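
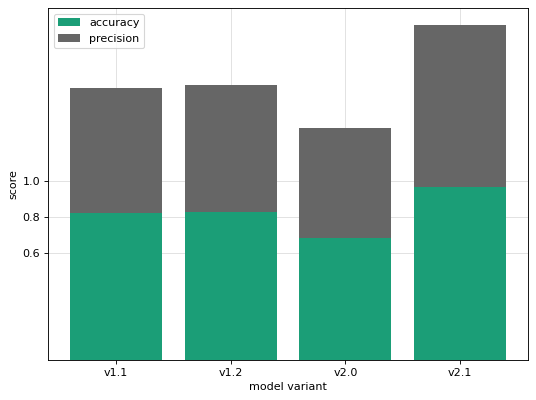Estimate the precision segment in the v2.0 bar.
≈ 0.6

precision top ≈ 1.2, bottom ≈ 0.6; segment ≈ 0.6.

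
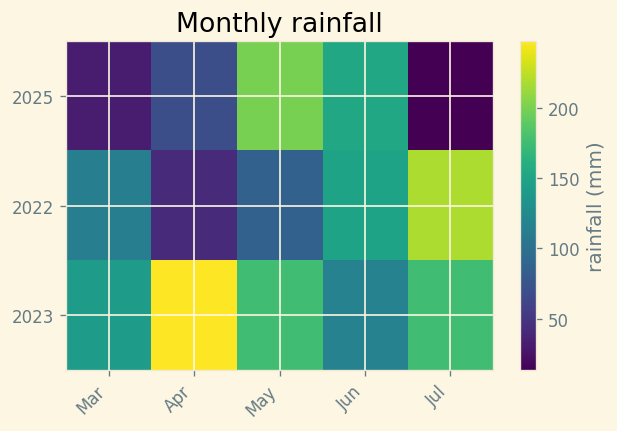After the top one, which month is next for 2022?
Jun

Top 3 for 2022: Jul ≈ 220, Jun ≈ 140, Mar ≈ 120.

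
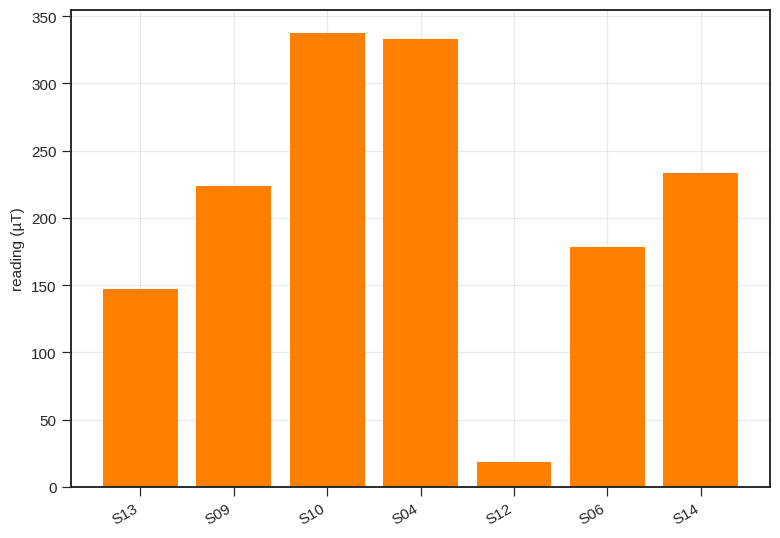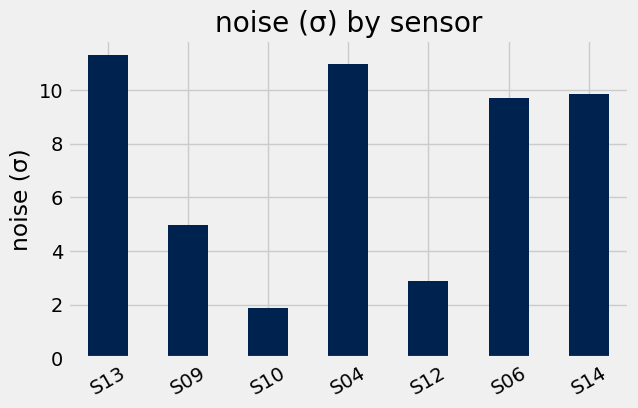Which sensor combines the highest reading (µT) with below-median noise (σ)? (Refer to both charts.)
Chart 2 median noise (σ) ≈ 10; below-median sensors: S09, S10, S12. Among those, S10 has the highest reading (µT) (≈ 350).

S10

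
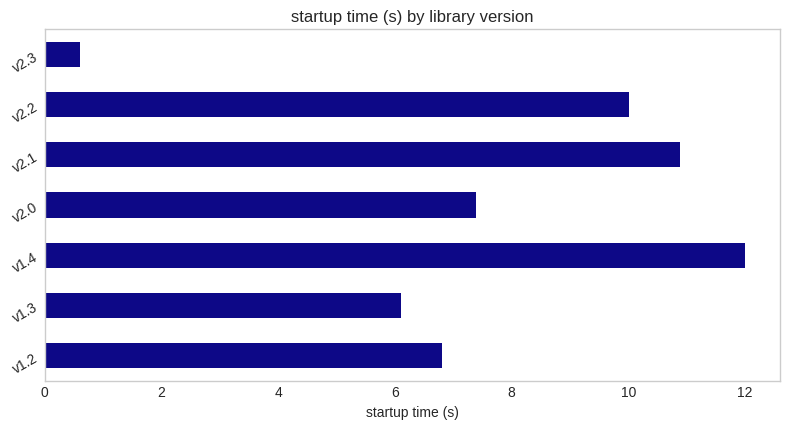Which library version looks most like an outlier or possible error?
v2.3

v2.3 ≈ 1; the rest sit between ≈ 6 and ≈ 12.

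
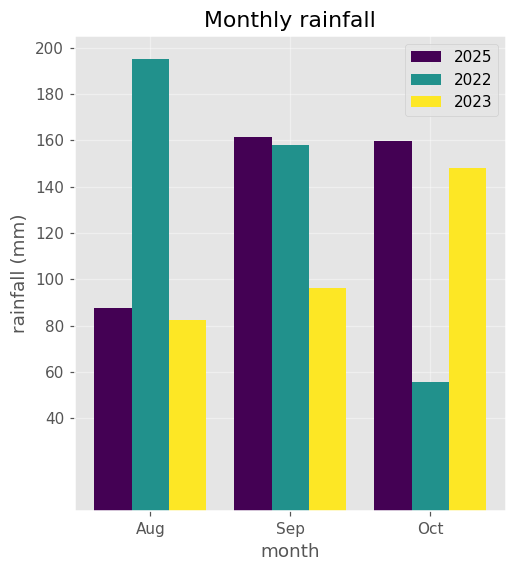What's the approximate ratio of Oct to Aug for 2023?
Oct ≈ 140, Aug ≈ 80; 140/80 ≈ 1.75.

≈ 1.75×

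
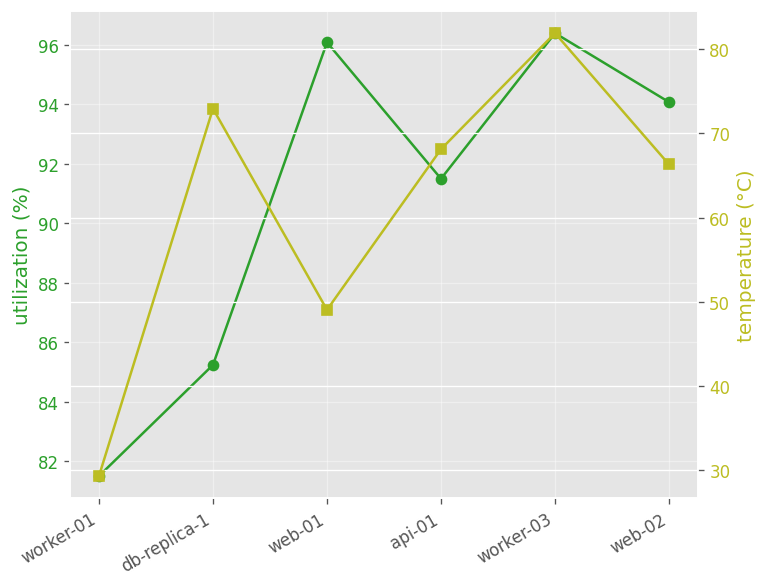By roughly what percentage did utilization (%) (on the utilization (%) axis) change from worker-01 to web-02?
worker-01 ≈ 82, web-02 ≈ 94; (94 − 82) / 82 ≈ +14.6%.

≈ +14.6%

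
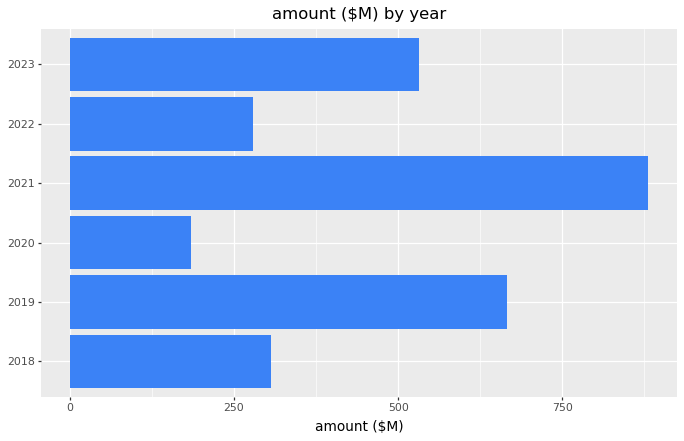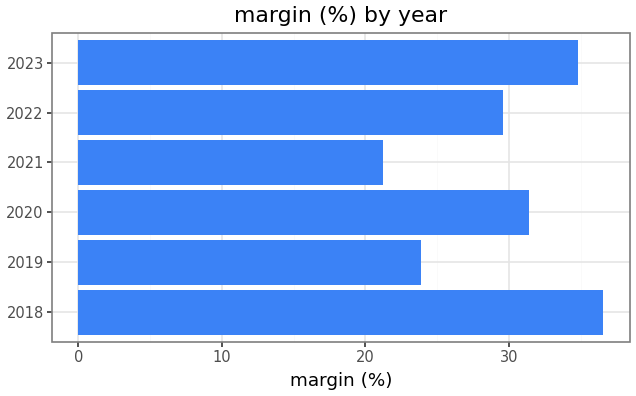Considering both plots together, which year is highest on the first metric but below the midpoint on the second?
2021

Chart 2 median margin (%) ≈ 30; below-median years: 2019, 2021, 2022. Among those, 2021 has the highest amount ($M) (≈ 900).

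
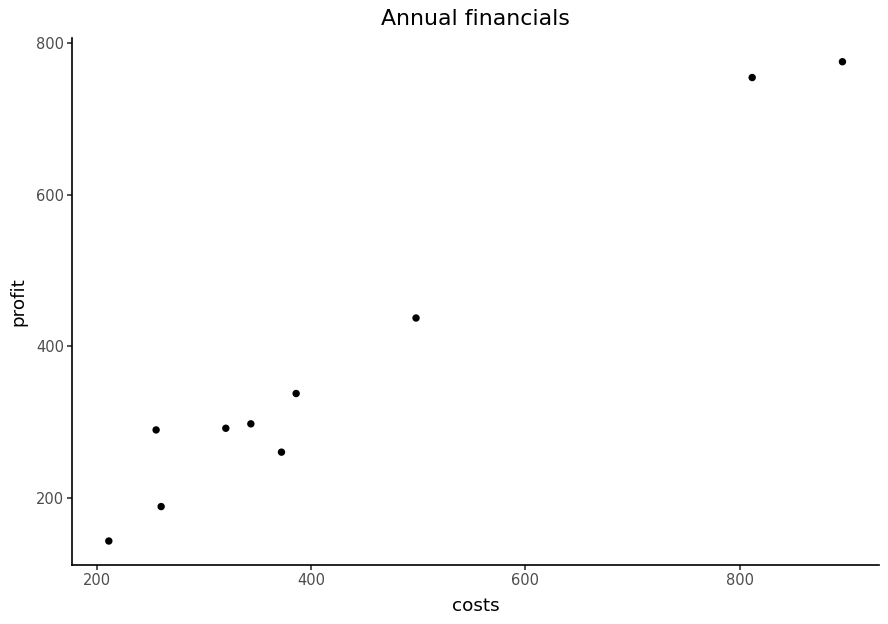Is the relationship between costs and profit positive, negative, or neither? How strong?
Points are positively correlated; strong (|r| ≈ 1.0).

positive, strong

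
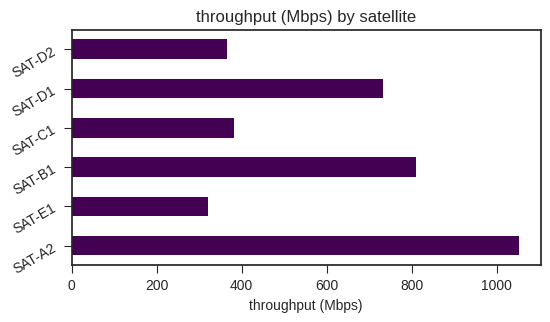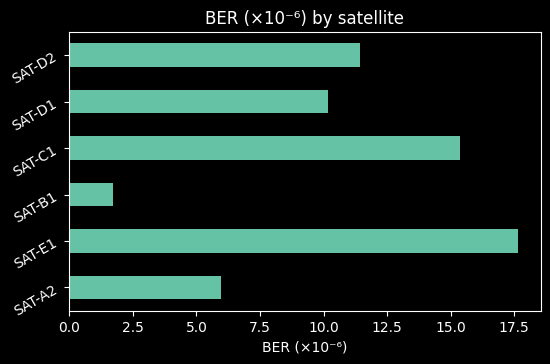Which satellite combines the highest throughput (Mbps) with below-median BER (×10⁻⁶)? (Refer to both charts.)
Chart 2 median BER (×10⁻⁶) ≈ 10; below-median satellites: SAT-A2, SAT-B1, SAT-D1. Among those, SAT-A2 has the highest throughput (Mbps) (≈ 1100).

SAT-A2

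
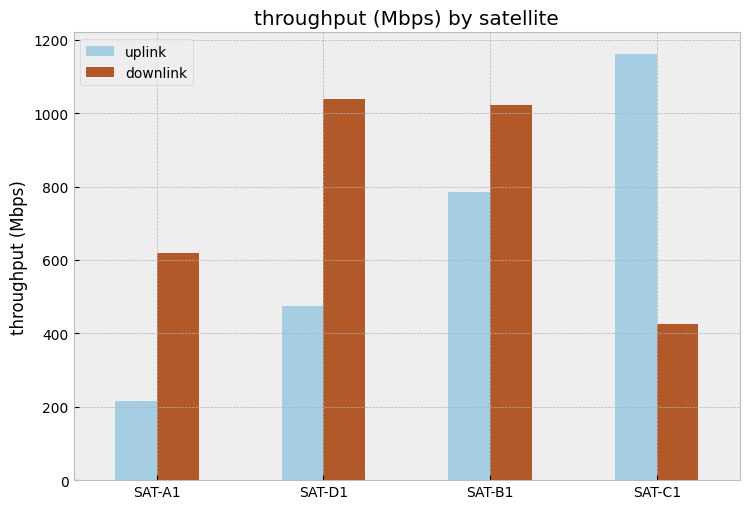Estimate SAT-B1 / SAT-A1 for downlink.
≈ 1.67×

SAT-B1 ≈ 1000, SAT-A1 ≈ 600; 1000/600 ≈ 1.67.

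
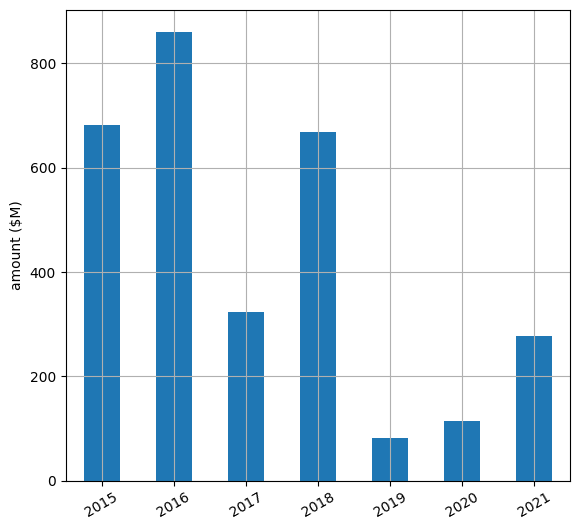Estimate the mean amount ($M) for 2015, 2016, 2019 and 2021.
≈ 500

(700 + 900 + 100 + 300) / 4 ≈ 500.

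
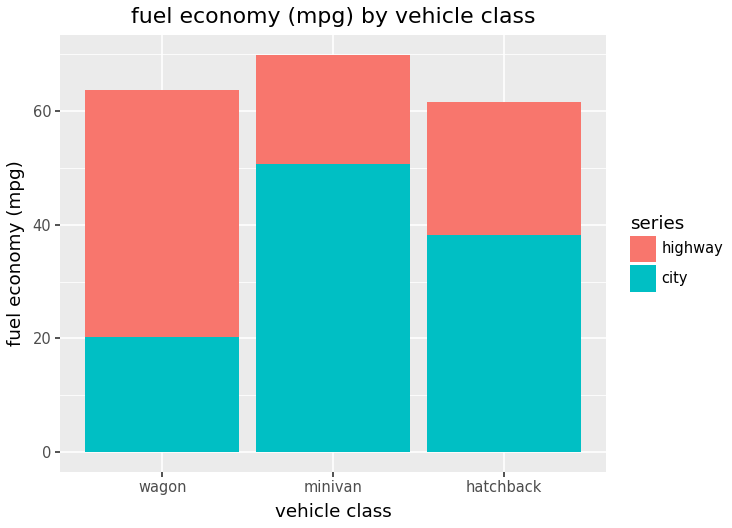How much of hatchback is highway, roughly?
highway top ≈ 60, bottom ≈ 40; segment ≈ 20.

≈ 20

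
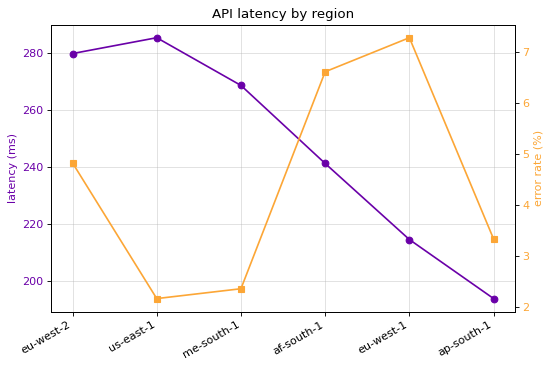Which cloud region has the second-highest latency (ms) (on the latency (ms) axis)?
Top 3 (on the latency (ms) axis): us-east-1 ≈ 290, eu-west-2 ≈ 280, me-south-1 ≈ 270.

eu-west-2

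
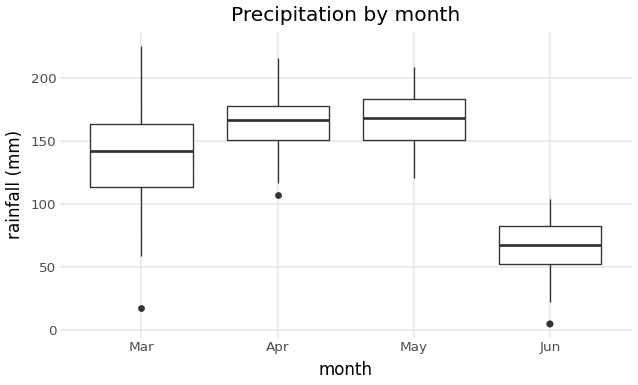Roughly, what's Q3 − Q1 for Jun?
≈ 30

Q3 ≈ 80, Q1 ≈ 50; IQR ≈ 30.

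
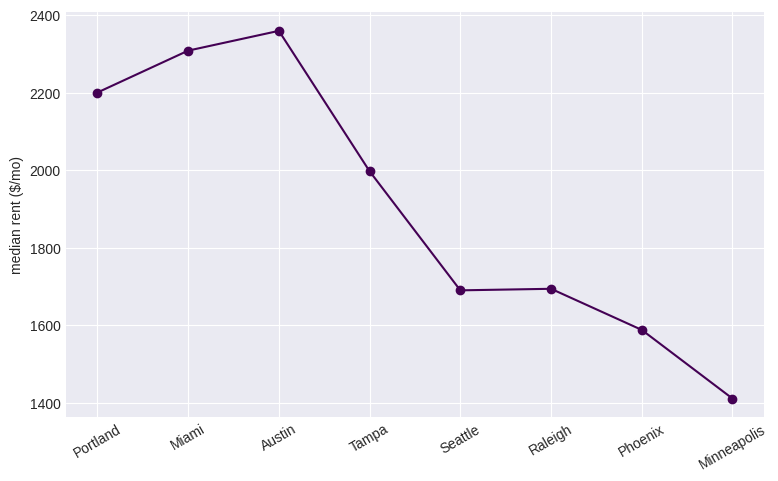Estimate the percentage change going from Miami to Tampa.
Miami ≈ 2300, Tampa ≈ 2000; (2000 − 2300) / 2300 ≈ -13%.

≈ -13%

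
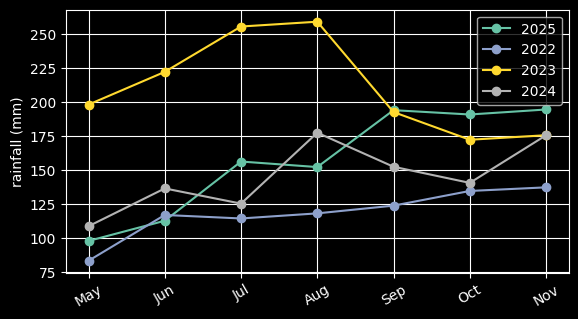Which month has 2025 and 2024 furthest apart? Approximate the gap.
Oct: 2025 ≈ 200, 2024 ≈ 140 → gap ≈ 60. Next-largest (Sep) is only ≈ 40.

Oct, ≈ 60 mm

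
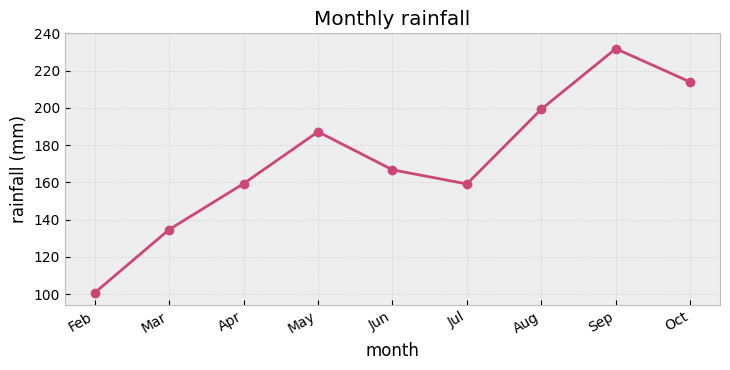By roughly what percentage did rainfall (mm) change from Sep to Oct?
≈ -8.3%

Sep ≈ 240, Oct ≈ 220; (220 − 240) / 240 ≈ -8.3%.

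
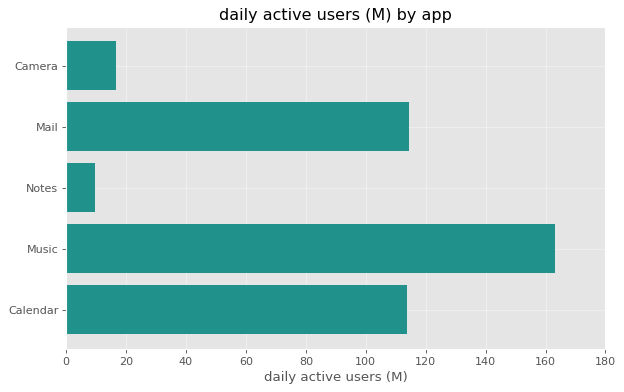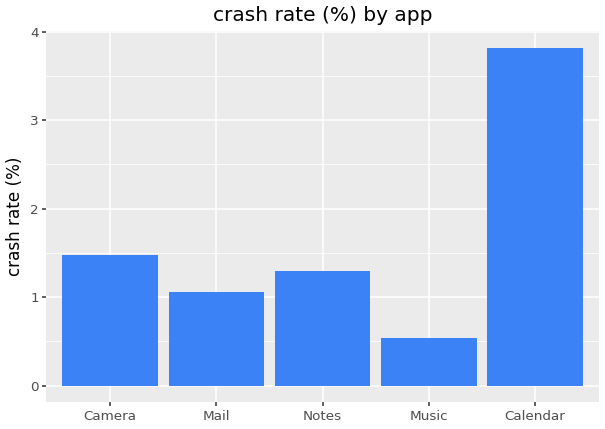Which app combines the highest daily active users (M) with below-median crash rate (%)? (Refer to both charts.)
Music

Chart 2 median crash rate (%) ≈ 1.5; below-median apps: Mail, Music. Among those, Music has the highest daily active users (M) (≈ 160).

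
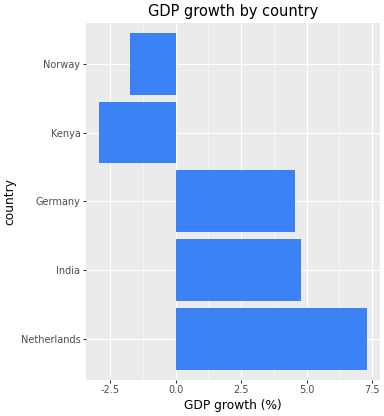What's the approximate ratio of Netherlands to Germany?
Netherlands ≈ 7, Germany ≈ 5; 7/5 ≈ 1.4.

≈ 1.4×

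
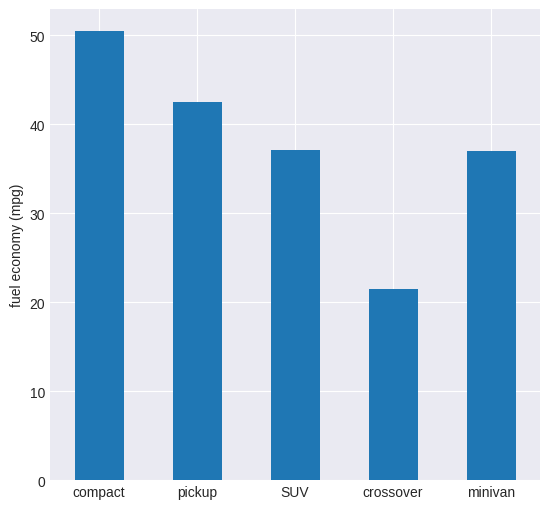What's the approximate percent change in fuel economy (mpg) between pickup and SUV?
≈ -12.5%

pickup ≈ 40, SUV ≈ 35; (35 − 40) / 40 ≈ -12.5%.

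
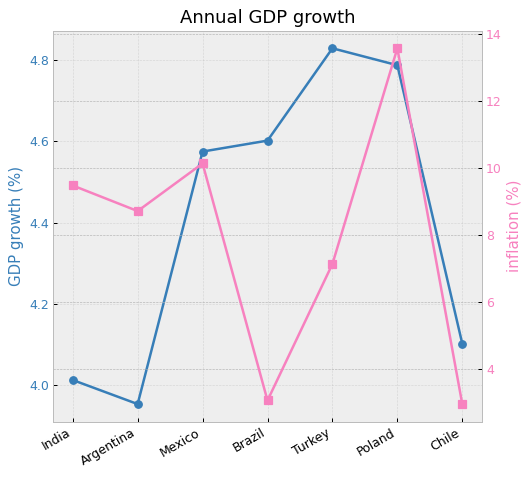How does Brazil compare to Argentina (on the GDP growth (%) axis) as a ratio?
≈ 1.15×

Brazil ≈ 4.6, Argentina ≈ 4.0; 4.6/4.0 ≈ 1.15.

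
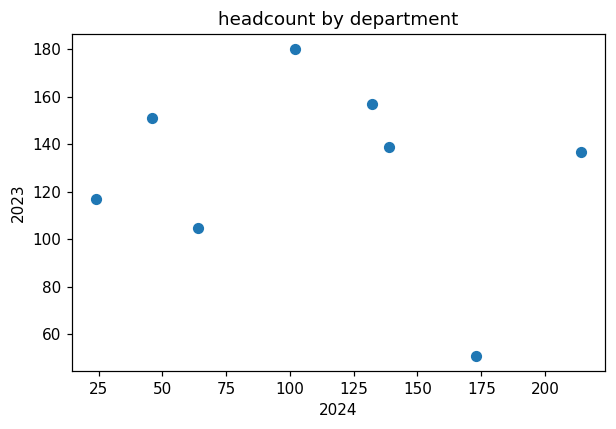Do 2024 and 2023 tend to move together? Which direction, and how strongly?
Points are roughly uncorrelated; weak (|r| ≈ 0.2).

no clear correlation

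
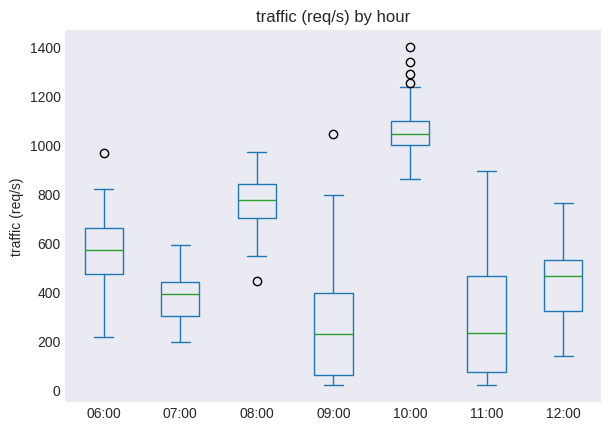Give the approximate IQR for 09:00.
Q3 ≈ 400, Q1 ≈ 100; IQR ≈ 300.

≈ 300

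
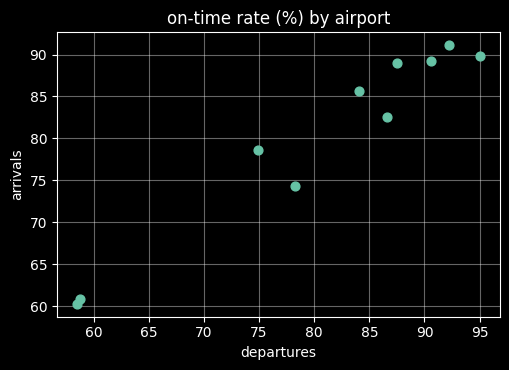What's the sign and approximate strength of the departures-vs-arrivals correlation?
positive, strong

Points are positively correlated; strong (|r| ≈ 1.0).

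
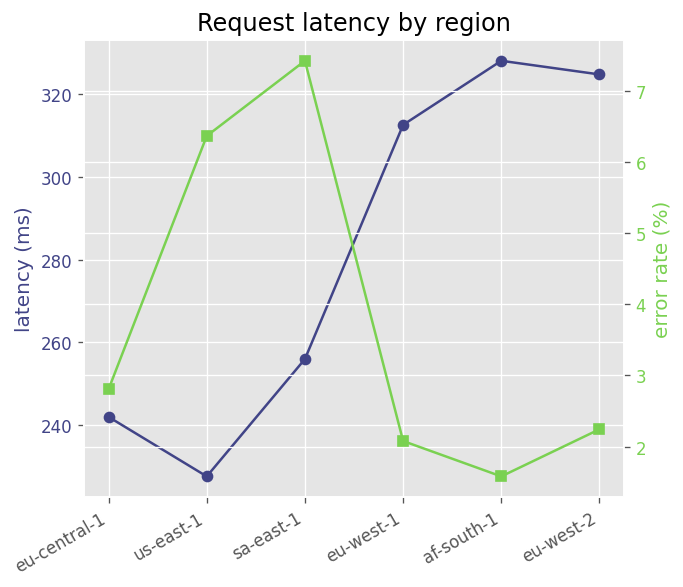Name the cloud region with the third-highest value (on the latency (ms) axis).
Top 4 (on the latency (ms) axis): af-south-1 ≈ 330, eu-west-2 ≈ 320, eu-west-1 ≈ 310, sa-east-1 ≈ 260.

eu-west-1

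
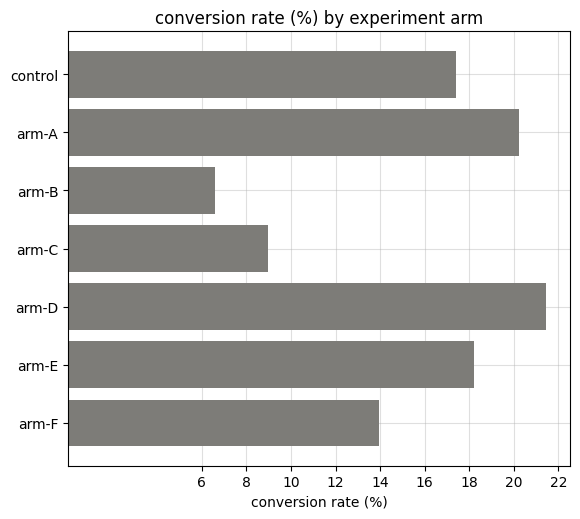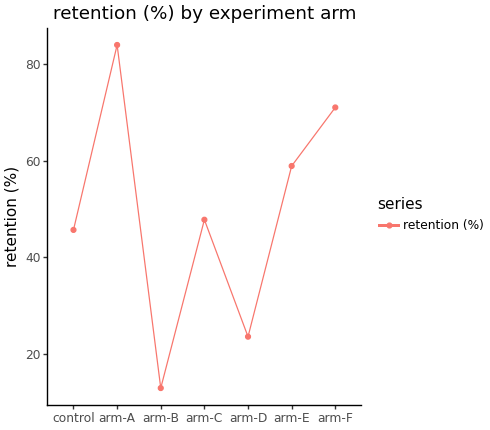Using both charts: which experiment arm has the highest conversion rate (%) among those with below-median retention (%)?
Chart 2 median retention (%) ≈ 50; below-median experiment arms: control, arm-B, arm-D. Among those, arm-D has the highest conversion rate (%) (≈ 22).

arm-D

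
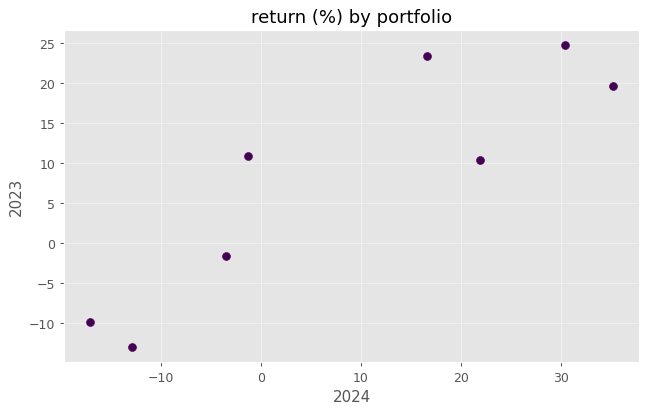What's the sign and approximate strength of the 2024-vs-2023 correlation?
positive, strong

Points are positively correlated; strong (|r| ≈ 0.9).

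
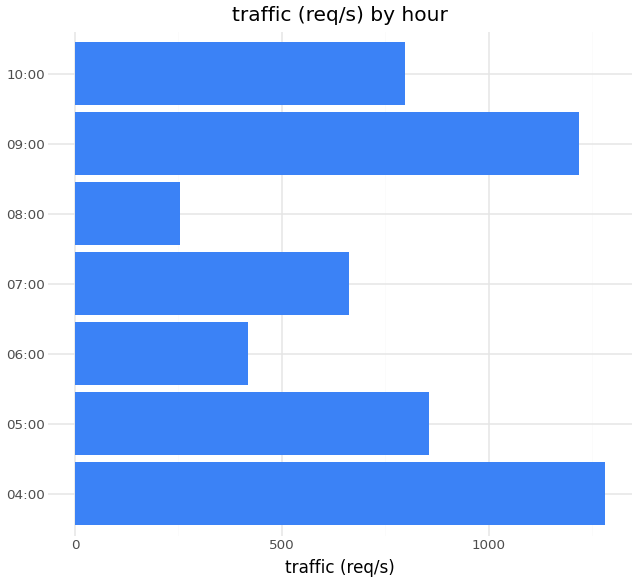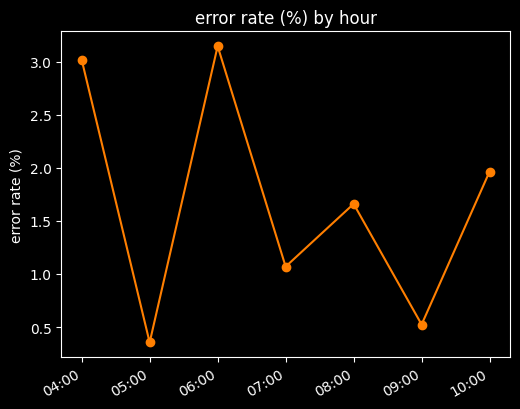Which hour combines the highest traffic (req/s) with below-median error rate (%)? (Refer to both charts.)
Chart 2 median error rate (%) ≈ 1.5; below-median hours: 05:00, 07:00, 09:00. Among those, 09:00 has the highest traffic (req/s) (≈ 1200).

09:00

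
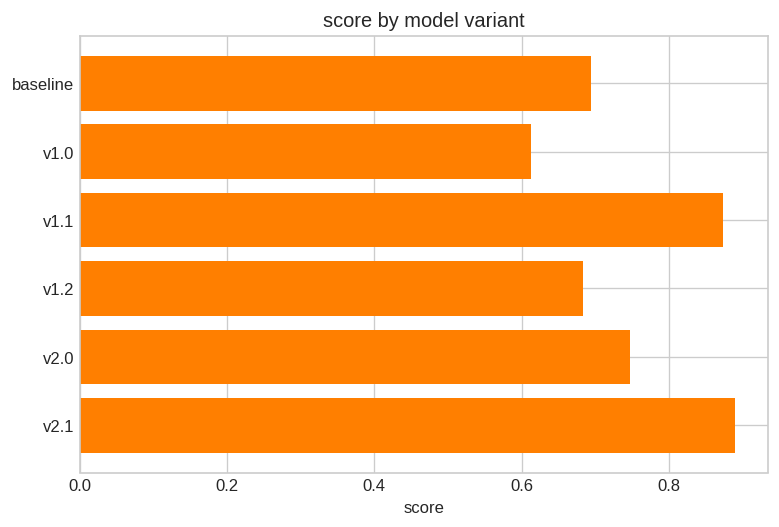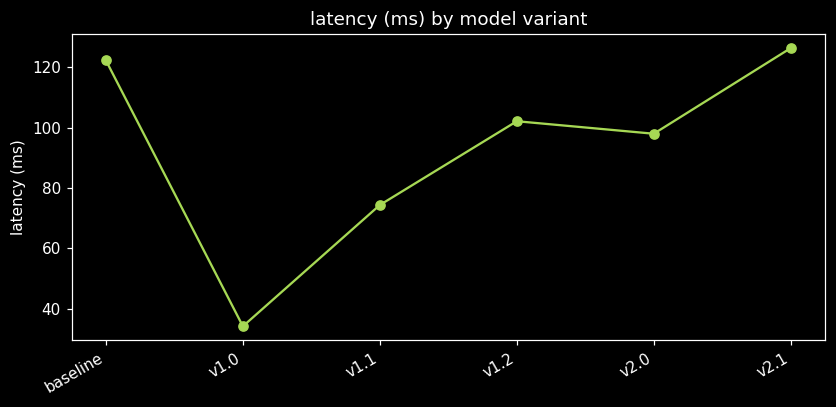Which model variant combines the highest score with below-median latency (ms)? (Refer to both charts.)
v1.1

Chart 2 median latency (ms) ≈ 100; below-median model variants: v1.0, v1.1, v2.0. Among those, v1.1 has the highest score (≈ 0.9).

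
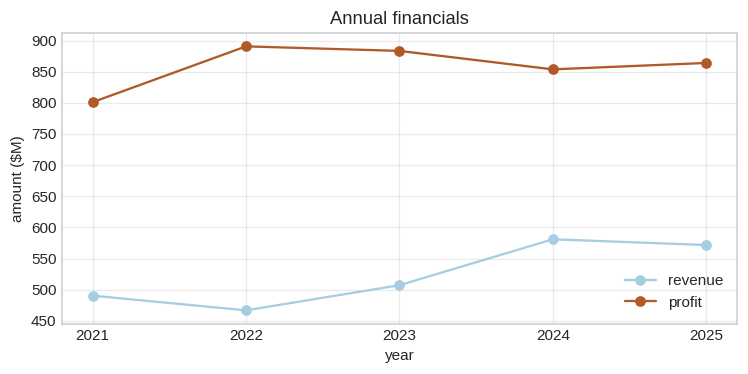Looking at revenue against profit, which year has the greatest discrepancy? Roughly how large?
2022, ≈ 450 $M

2022: revenue ≈ 450, profit ≈ 900 → gap ≈ 450. Next-largest (2023) is only ≈ 400.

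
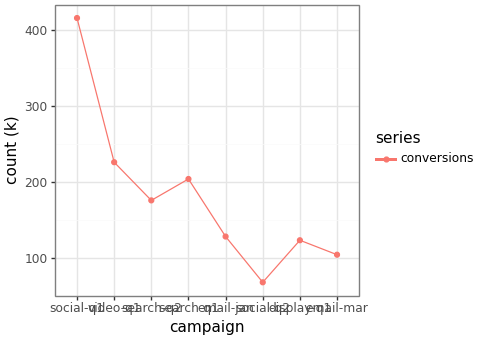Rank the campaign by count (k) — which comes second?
Top 3: social-q1 ≈ 400, video-q1 ≈ 250, search-q1 ≈ 200.

video-q1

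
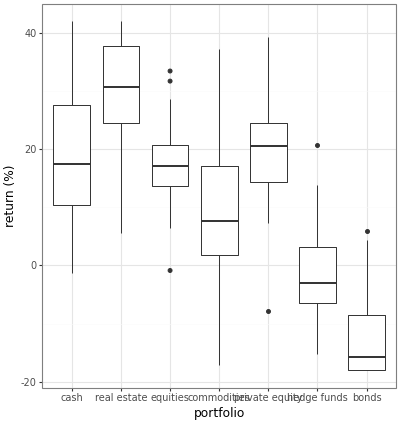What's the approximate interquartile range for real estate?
≈ 15

Q3 ≈ 40, Q1 ≈ 25; IQR ≈ 15.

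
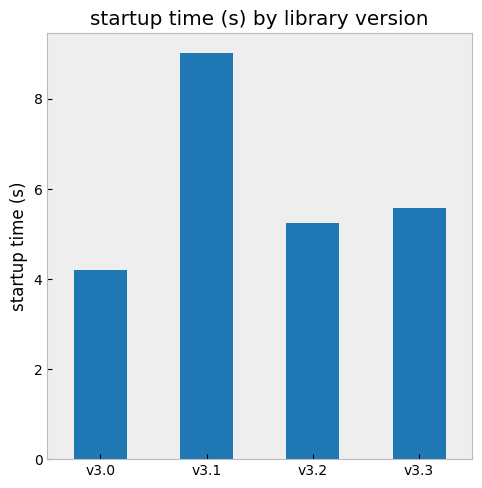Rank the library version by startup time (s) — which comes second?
v3.3

Top 3: v3.1 ≈ 9, v3.3 ≈ 6, v3.2 ≈ 5.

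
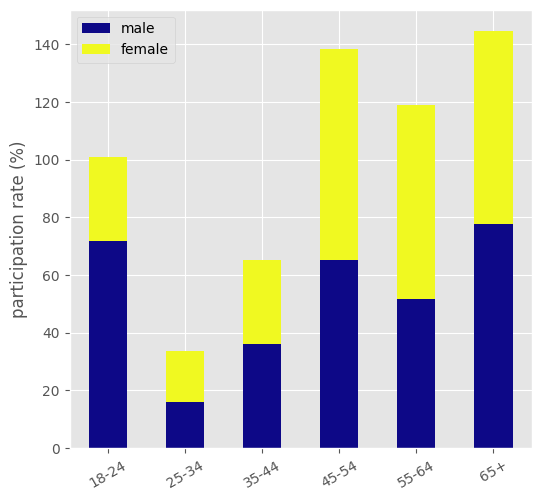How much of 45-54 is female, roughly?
≈ 80

female top ≈ 140, bottom ≈ 60; segment ≈ 80.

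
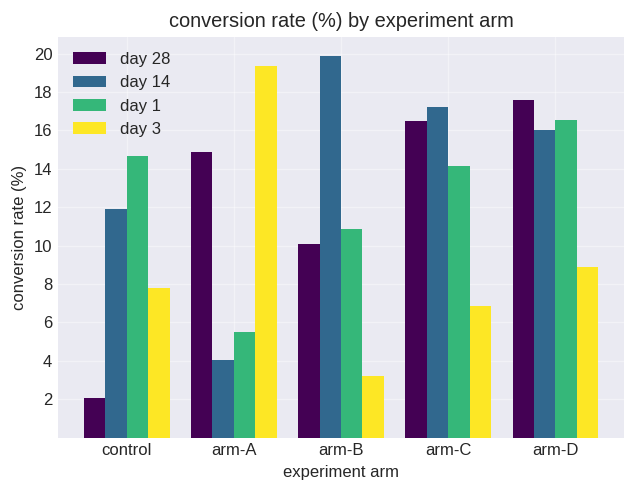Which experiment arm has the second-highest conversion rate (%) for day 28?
Top 3 for day 28: arm-D ≈ 18, arm-C ≈ 16, arm-A ≈ 14.

arm-C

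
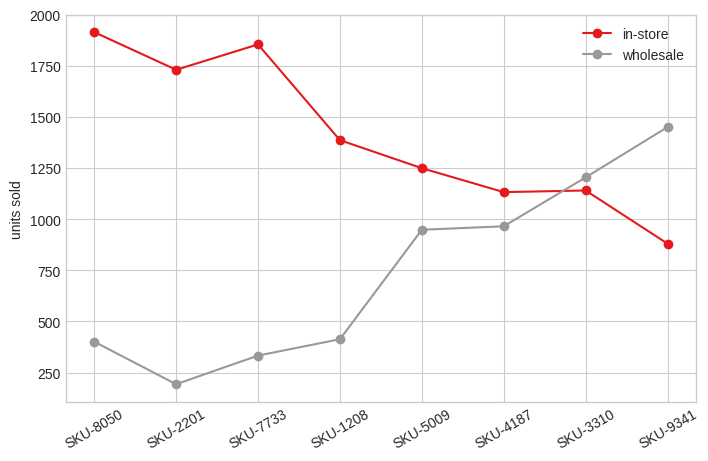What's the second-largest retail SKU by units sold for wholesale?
SKU-3310

Top 3 for wholesale: SKU-9341 ≈ 1400, SKU-3310 ≈ 1200, SKU-4187 ≈ 1000.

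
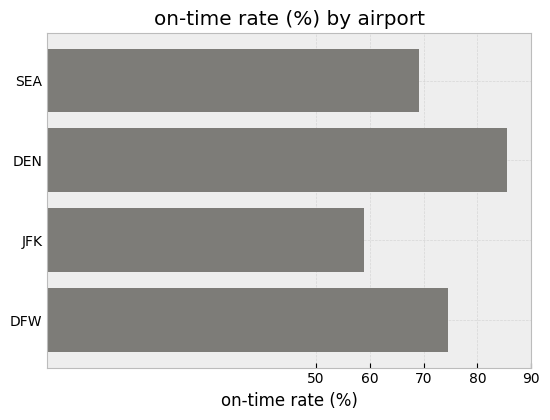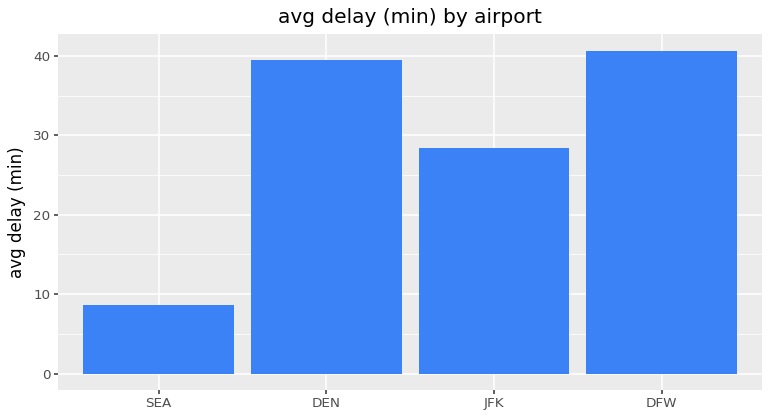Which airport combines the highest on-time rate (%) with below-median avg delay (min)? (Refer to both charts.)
SEA

Chart 2 median avg delay (min) ≈ 35; below-median airports: SEA, JFK. Among those, SEA has the highest on-time rate (%) (≈ 70).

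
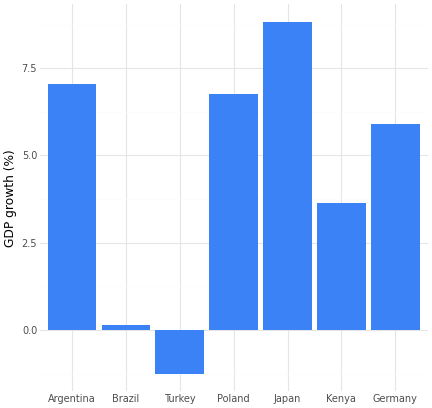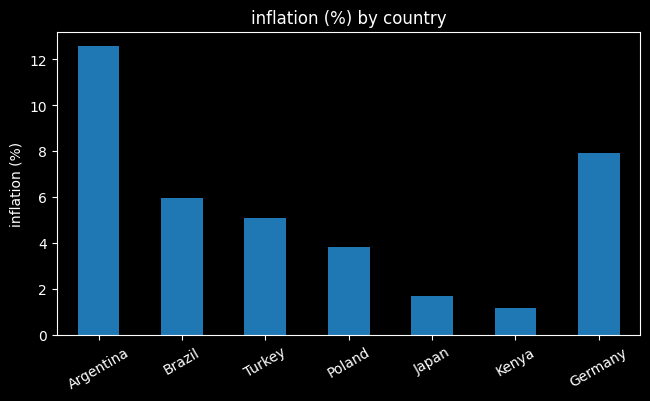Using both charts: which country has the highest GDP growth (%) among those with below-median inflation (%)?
Chart 2 median inflation (%) ≈ 6; below-median countries: Poland, Japan, Kenya. Among those, Japan has the highest GDP growth (%) (≈ 9).

Japan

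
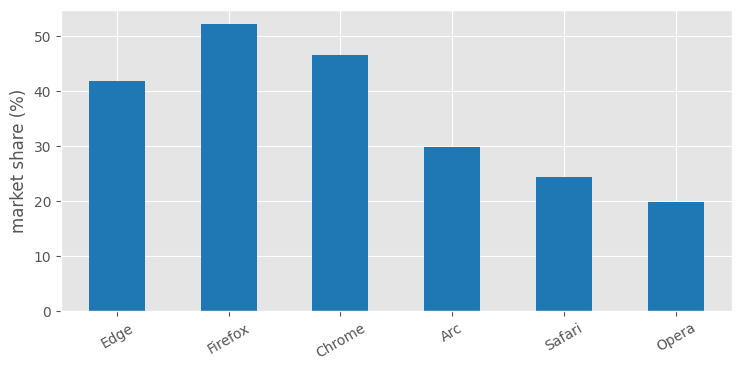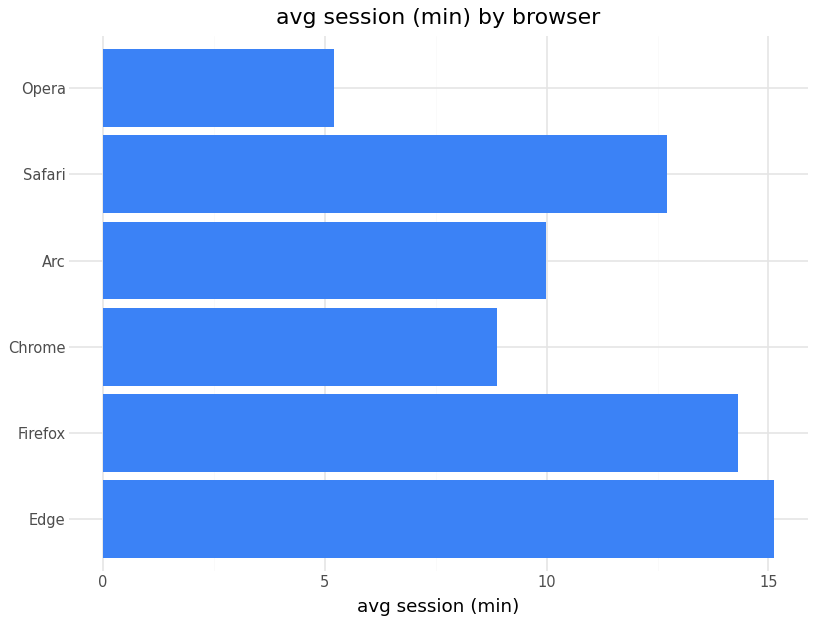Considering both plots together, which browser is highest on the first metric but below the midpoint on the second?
Chart 2 median avg session (min) ≈ 12; below-median browsers: Chrome, Arc, Opera. Among those, Chrome has the highest market share (%) (≈ 45).

Chrome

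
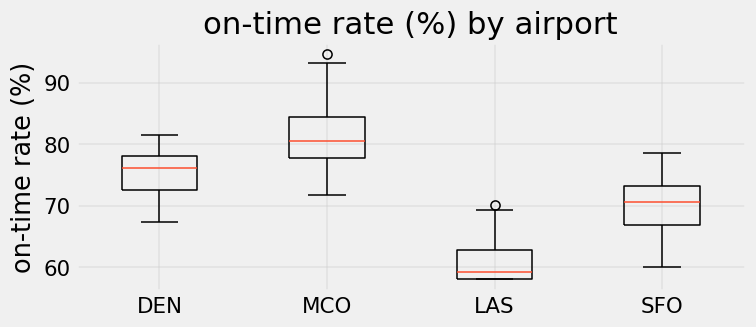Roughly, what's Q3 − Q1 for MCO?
Q3 ≈ 84, Q1 ≈ 78; IQR ≈ 6.

≈ 6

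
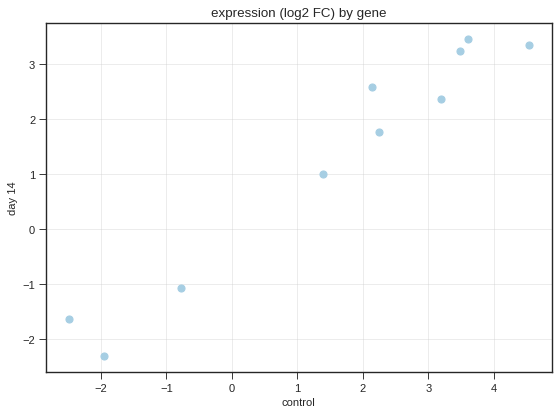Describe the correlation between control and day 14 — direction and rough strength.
positive, strong

Points are positively correlated; strong (|r| ≈ 1.0).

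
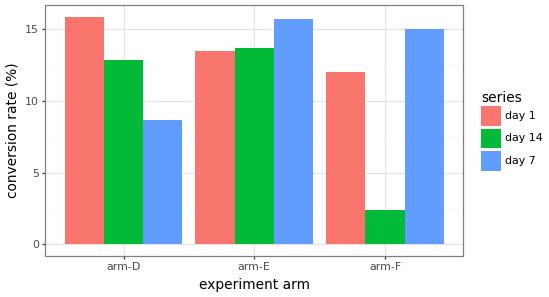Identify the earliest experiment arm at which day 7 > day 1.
arm-D: day 7 ≈ 8 vs day 1 ≈ 16 (not yet); arm-E: day 7 ≈ 16 vs day 1 ≈ 14 (first crossover).

arm-E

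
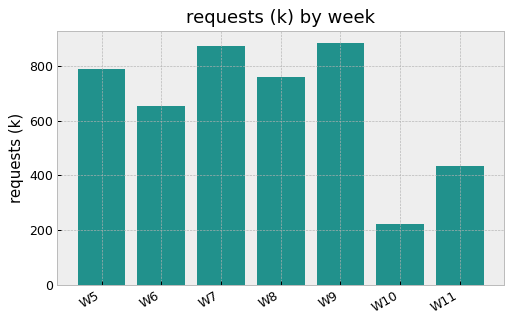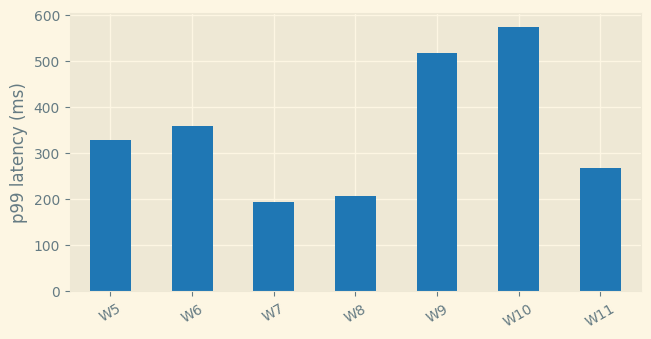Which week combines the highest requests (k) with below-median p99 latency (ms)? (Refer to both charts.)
Chart 2 median p99 latency (ms) ≈ 300; below-median weeks: W7, W8, W11. Among those, W7 has the highest requests (k) (≈ 900).

W7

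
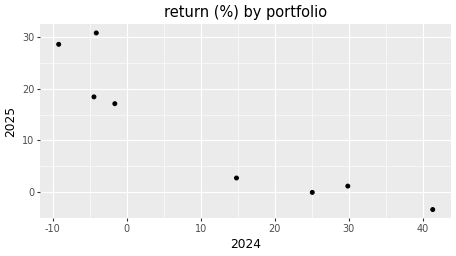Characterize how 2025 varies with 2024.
Points are negatively correlated; strong (|r| ≈ 0.9).

negative, strong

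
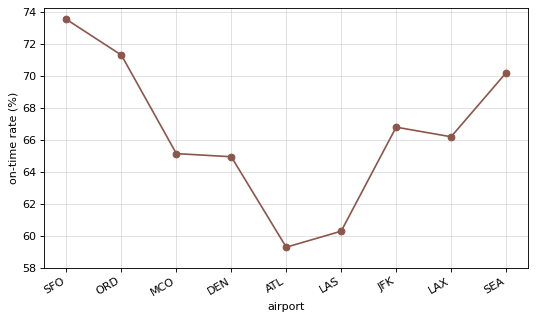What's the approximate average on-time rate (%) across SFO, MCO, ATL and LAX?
(74 + 66 + 60 + 66) / 4 ≈ 66.

≈ 66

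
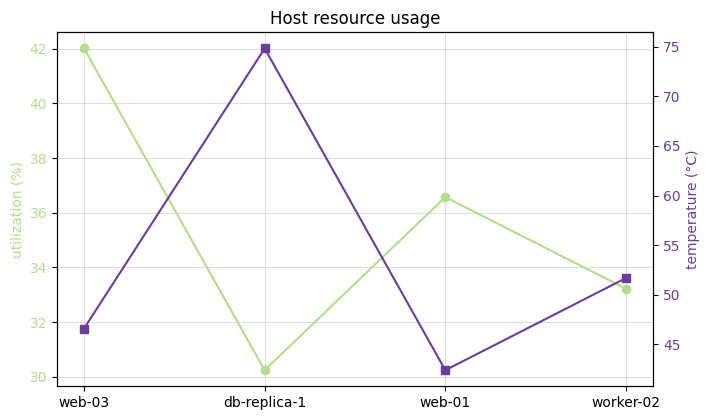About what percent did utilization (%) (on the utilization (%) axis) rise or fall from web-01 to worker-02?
≈ -10.8%

web-01 ≈ 37, worker-02 ≈ 33; (33 − 37) / 37 ≈ -10.8%.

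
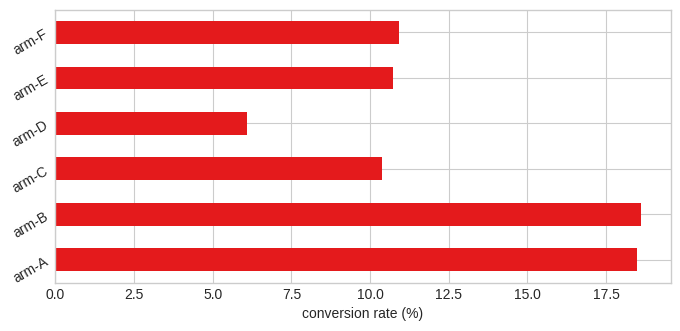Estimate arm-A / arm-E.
≈ 1.8×

arm-A ≈ 18, arm-E ≈ 10; 18/10 ≈ 1.8.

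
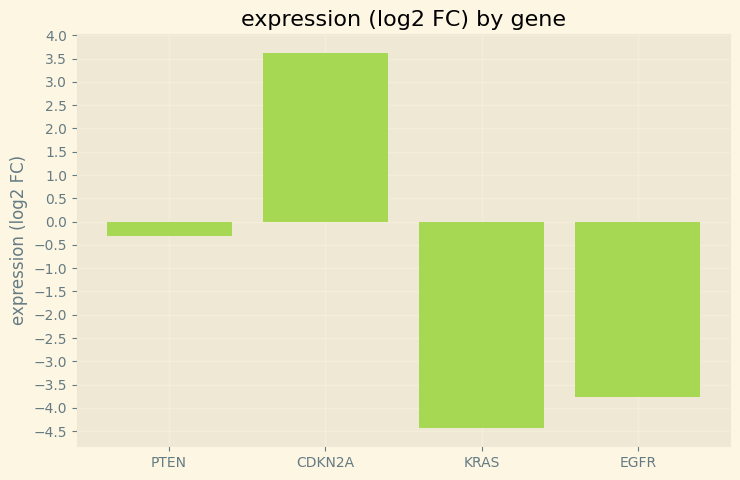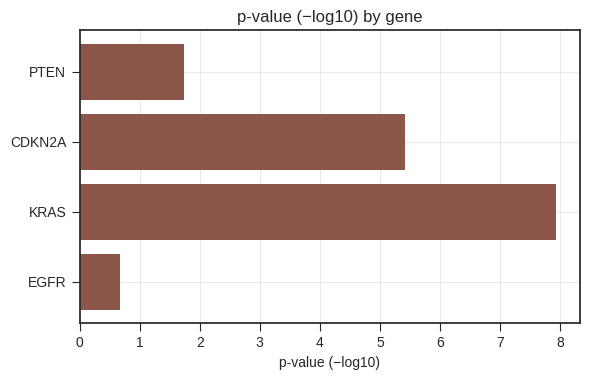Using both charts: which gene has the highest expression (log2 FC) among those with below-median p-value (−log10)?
PTEN

Chart 2 median p-value (−log10) ≈ 4; below-median genes: PTEN, EGFR. Among those, PTEN has the highest expression (log2 FC) (≈ -0.5).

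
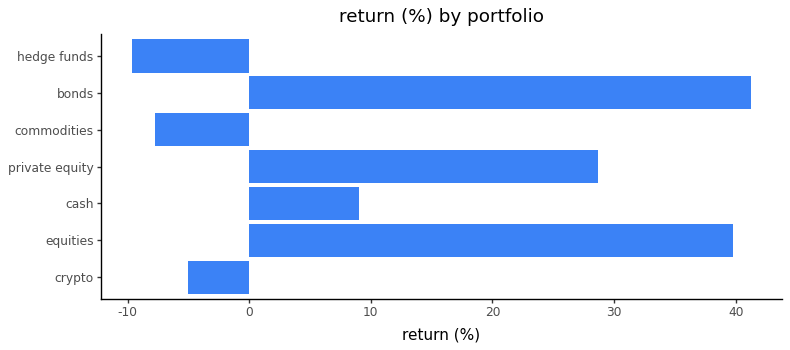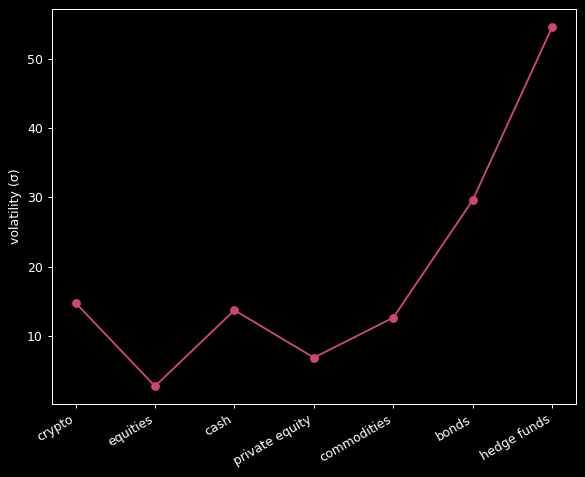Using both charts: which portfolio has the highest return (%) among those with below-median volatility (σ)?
equities

Chart 2 median volatility (σ) ≈ 10; below-median portfolios: equities, private equity, commodities. Among those, equities has the highest return (%) (≈ 40).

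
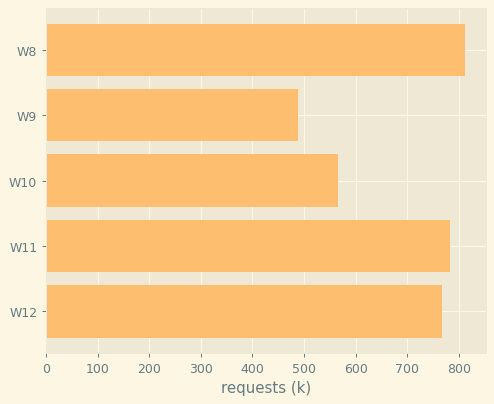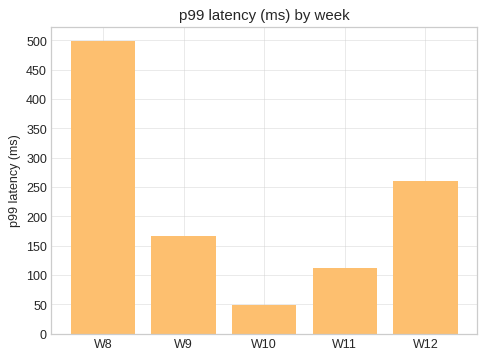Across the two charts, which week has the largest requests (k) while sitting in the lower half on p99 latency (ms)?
W11

Chart 2 median p99 latency (ms) ≈ 150; below-median weeks: W10, W11. Among those, W11 has the highest requests (k) (≈ 800).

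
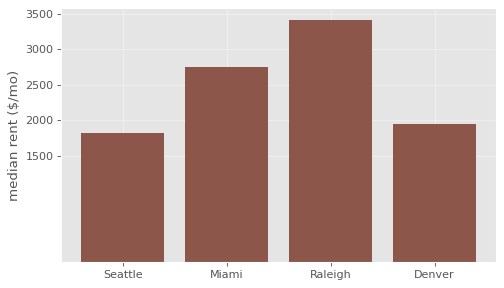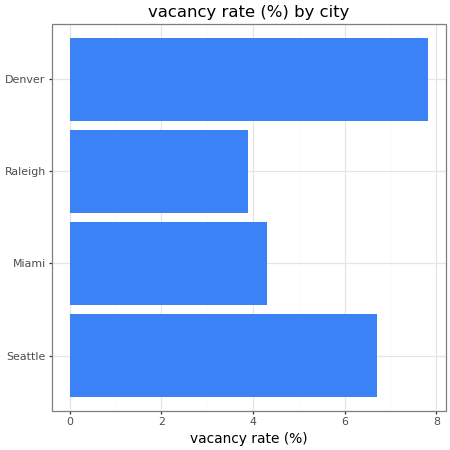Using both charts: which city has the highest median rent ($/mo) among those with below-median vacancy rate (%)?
Chart 2 median vacancy rate (%) ≈ 6; below-median cities: Miami, Raleigh. Among those, Raleigh has the highest median rent ($/mo) (≈ 3500).

Raleigh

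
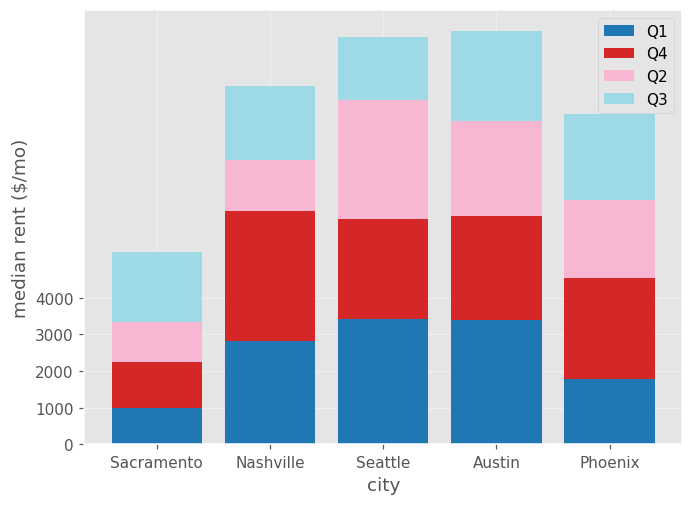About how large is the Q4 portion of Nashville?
Q4 top ≈ 6000, bottom ≈ 3000; segment ≈ 3000.

≈ 3000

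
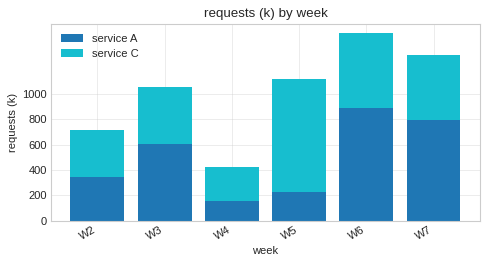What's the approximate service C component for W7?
service C top ≈ 1400, bottom ≈ 800; segment ≈ 600.

≈ 600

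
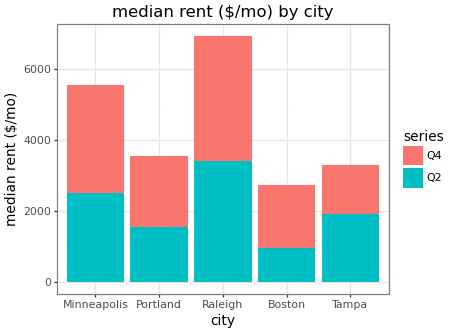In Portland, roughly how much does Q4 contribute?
Q4 top ≈ 4000, bottom ≈ 2000; segment ≈ 2000.

≈ 2000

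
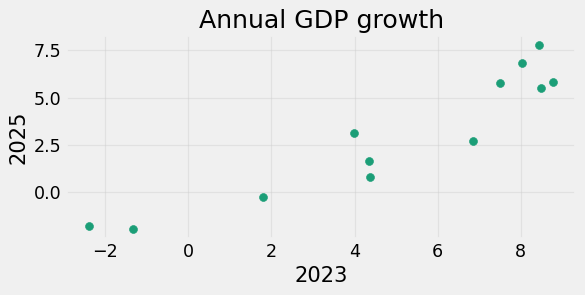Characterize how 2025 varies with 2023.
positive, strong

Points are positively correlated; strong (|r| ≈ 0.9).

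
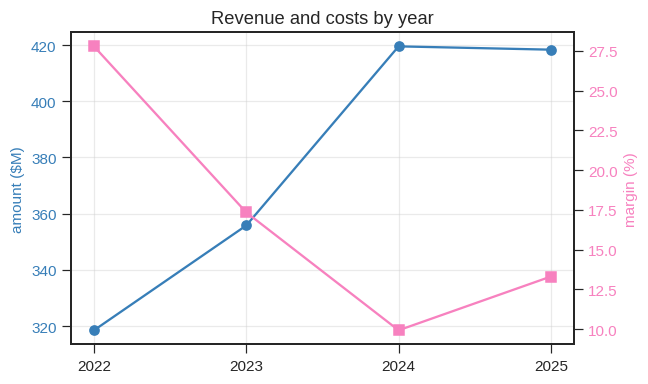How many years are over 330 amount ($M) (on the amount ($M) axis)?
Above 330: 2023, 2024, 2025.

3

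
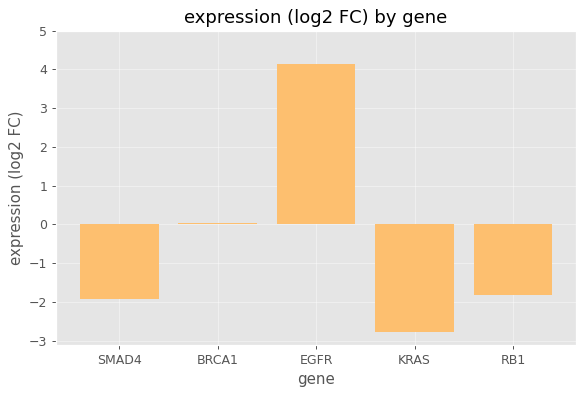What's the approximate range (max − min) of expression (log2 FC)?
≈ 7

Max EGFR ≈ 4, min KRAS ≈ -3; range ≈ 7.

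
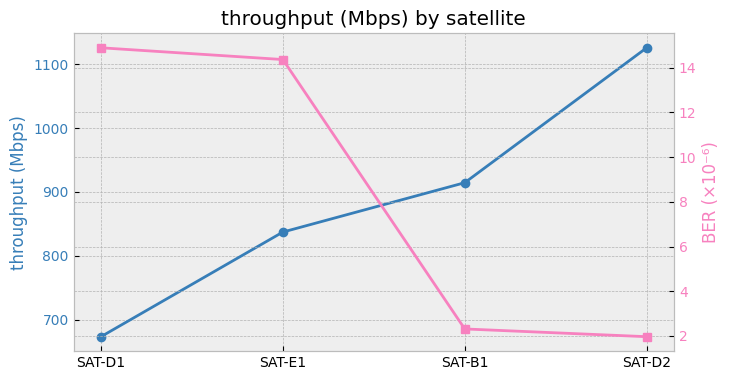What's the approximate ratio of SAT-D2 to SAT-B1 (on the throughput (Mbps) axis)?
≈ 1.28×

SAT-D2 ≈ 1150, SAT-B1 ≈ 900; 1150/900 ≈ 1.28.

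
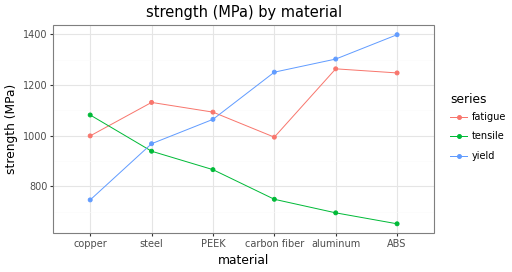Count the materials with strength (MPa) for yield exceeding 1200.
Above 1200: carbon fiber, aluminum, ABS.

3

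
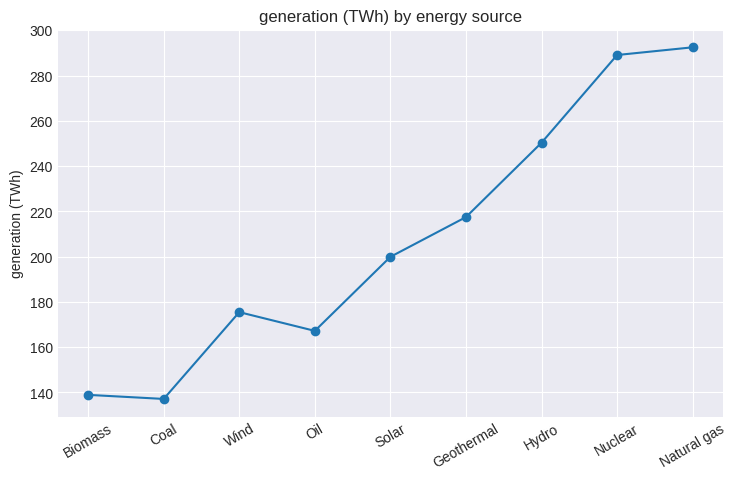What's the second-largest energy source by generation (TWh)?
Nuclear

Top 3: Natural gas ≈ 300, Nuclear ≈ 280, Hydro ≈ 260.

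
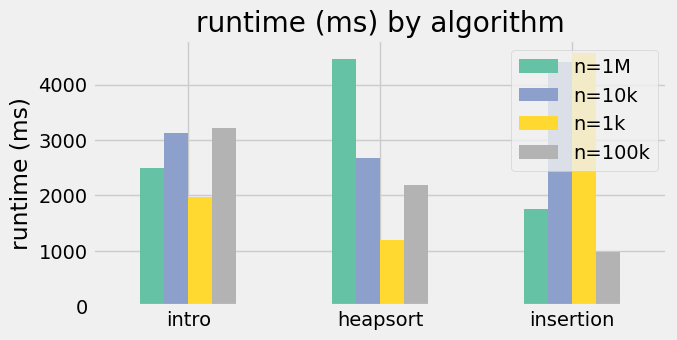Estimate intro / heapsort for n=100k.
≈ 1.5×

intro ≈ 3000, heapsort ≈ 2000; 3000/2000 ≈ 1.5.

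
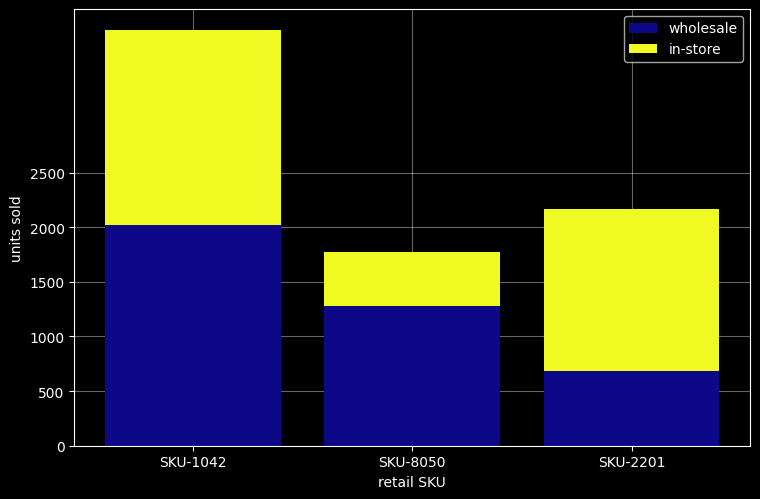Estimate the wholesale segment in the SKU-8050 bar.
≈ 1500

wholesale top ≈ 1500, bottom ≈ 0; segment ≈ 1500.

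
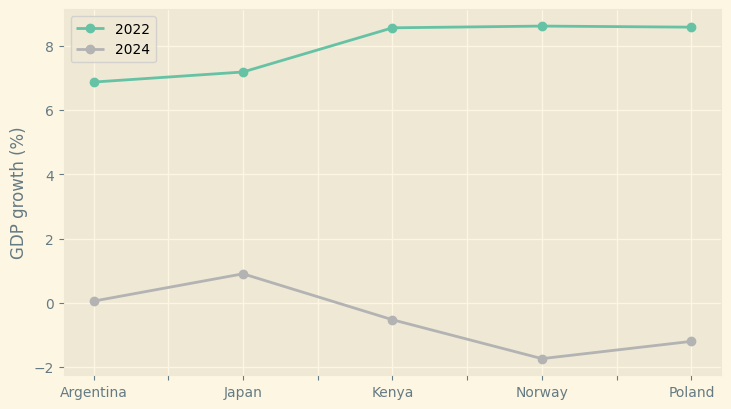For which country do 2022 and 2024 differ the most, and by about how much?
Norway, ≈ 11 %

Norway: 2022 ≈ 9, 2024 ≈ -2 → gap ≈ 11. Next-largest (Poland) is only ≈ 10.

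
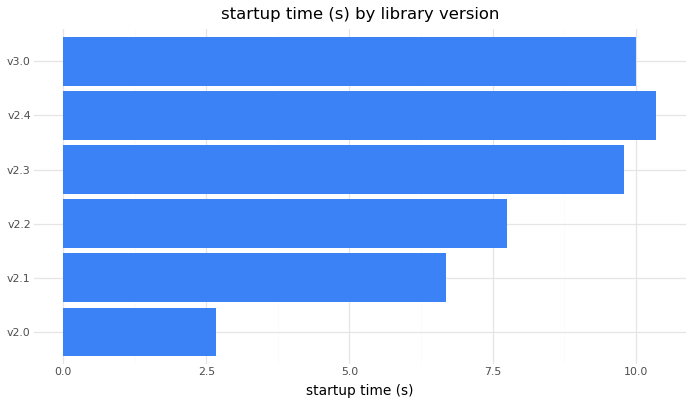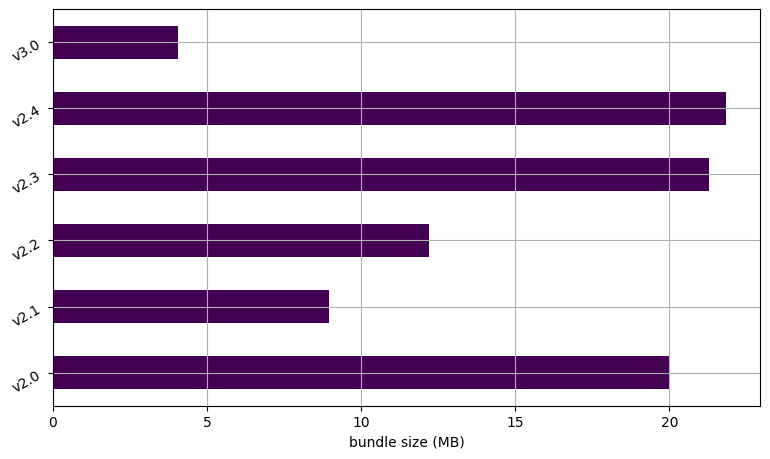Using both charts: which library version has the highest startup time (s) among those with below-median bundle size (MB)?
Chart 2 median bundle size (MB) ≈ 15; below-median library versions: v2.1, v2.2, v3.0. Among those, v3.0 has the highest startup time (s) (≈ 10).

v3.0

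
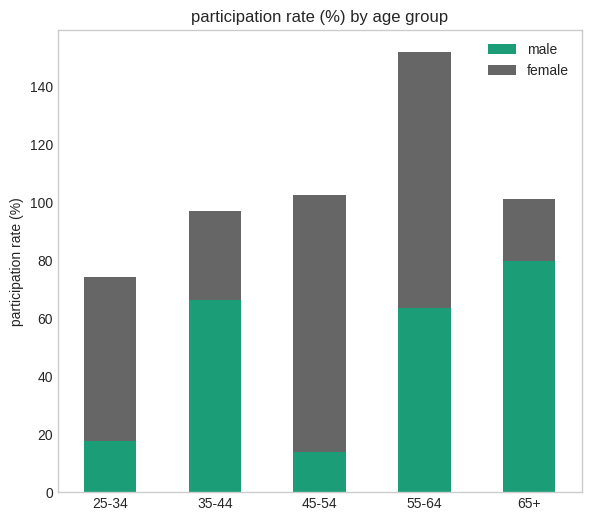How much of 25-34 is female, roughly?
≈ 60

female top ≈ 80, bottom ≈ 20; segment ≈ 60.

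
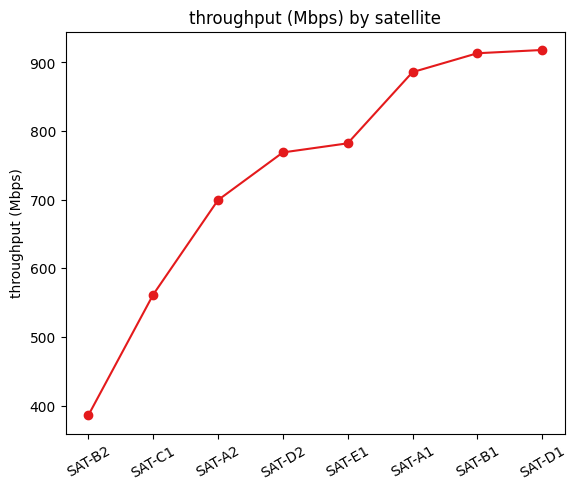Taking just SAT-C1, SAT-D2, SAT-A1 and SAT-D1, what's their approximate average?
≈ 775

(550 + 750 + 900 + 900) / 4 ≈ 775.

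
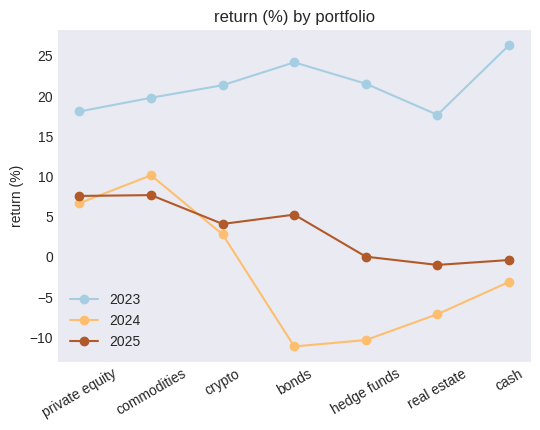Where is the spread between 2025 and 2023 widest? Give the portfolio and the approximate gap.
cash: 2025 ≈ 0, 2023 ≈ 25 → gap ≈ 25. Next-largest (hedge funds) is only ≈ 20.

cash, ≈ 25 %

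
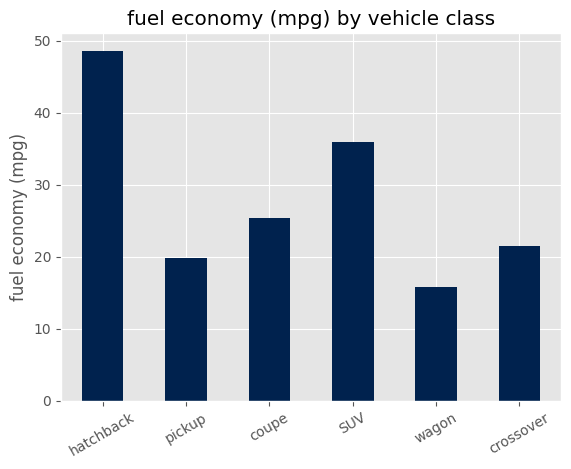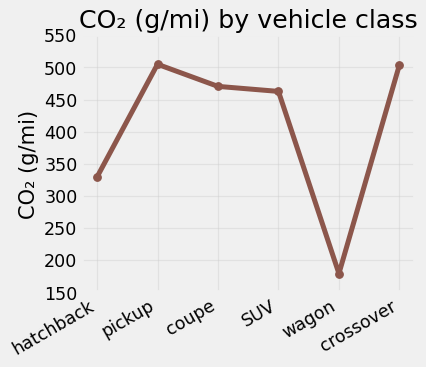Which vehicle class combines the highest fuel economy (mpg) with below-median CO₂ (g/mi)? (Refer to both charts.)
Chart 2 median CO₂ (g/mi) ≈ 450; below-median vehicle classes: hatchback, SUV, wagon. Among those, hatchback has the highest fuel economy (mpg) (≈ 50).

hatchback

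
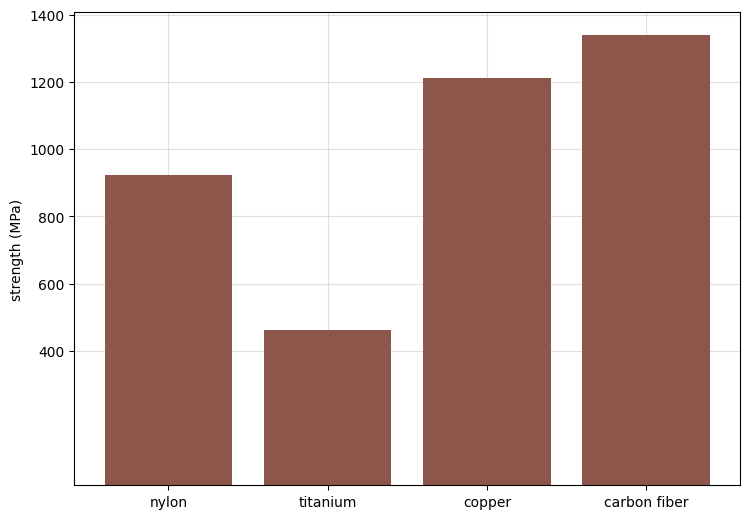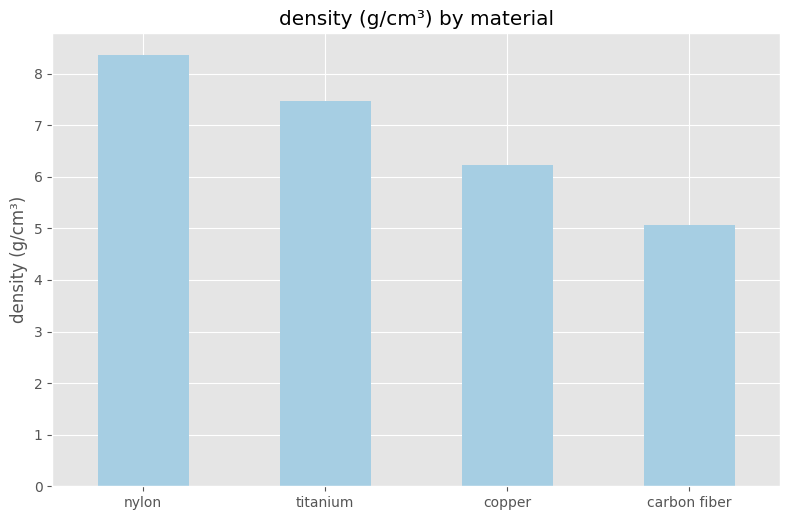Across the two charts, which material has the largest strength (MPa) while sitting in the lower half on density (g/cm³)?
Chart 2 median density (g/cm³) ≈ 7; below-median materials: copper, carbon fiber. Among those, carbon fiber has the highest strength (MPa) (≈ 1400).

carbon fiber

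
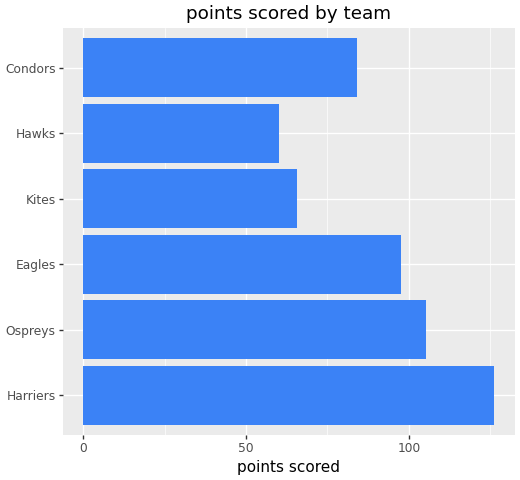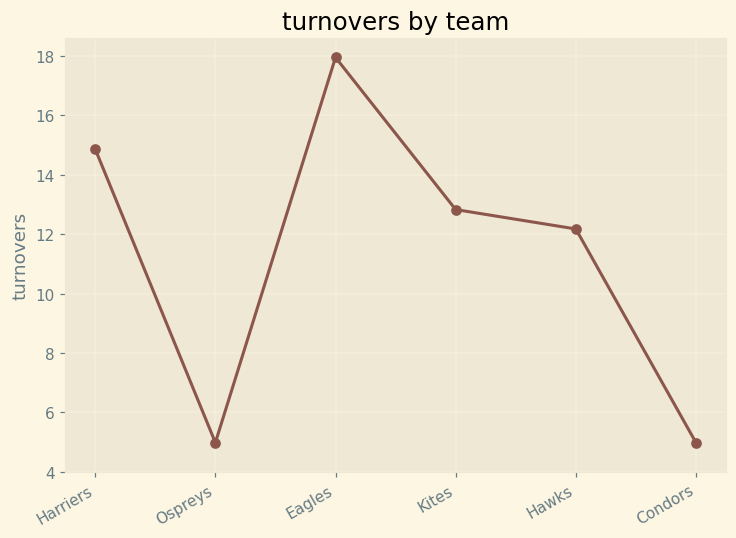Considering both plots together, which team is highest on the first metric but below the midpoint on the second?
Ospreys

Chart 2 median turnovers ≈ 12; below-median teams: Ospreys, Hawks, Condors. Among those, Ospreys has the highest points scored (≈ 100).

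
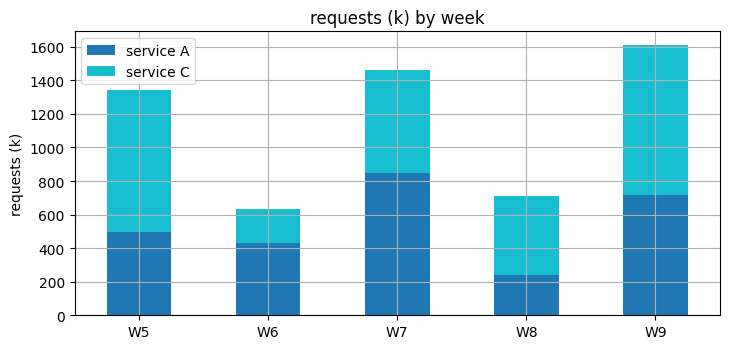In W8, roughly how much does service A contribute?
service A top ≈ 200, bottom ≈ 0; segment ≈ 200.

≈ 200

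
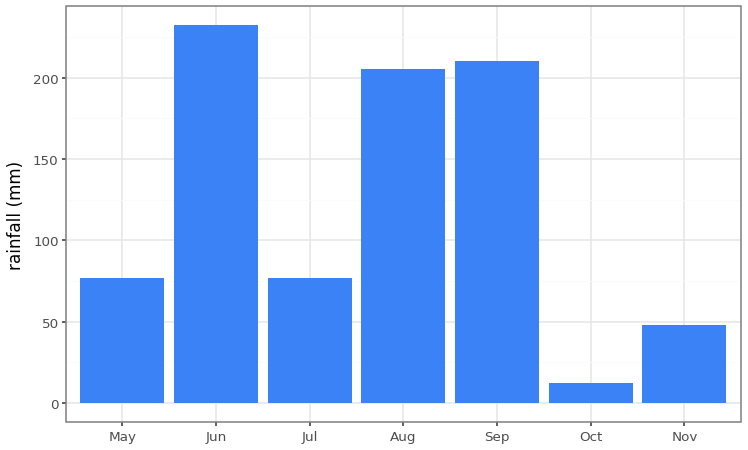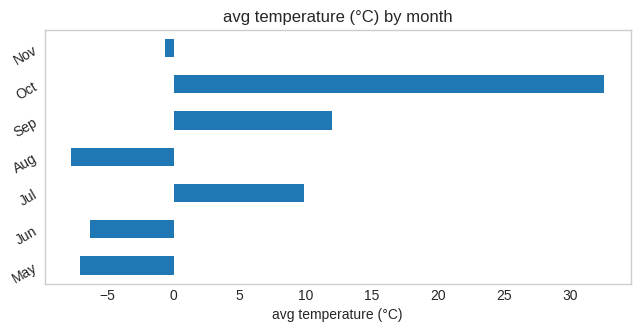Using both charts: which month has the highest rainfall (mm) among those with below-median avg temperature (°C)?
Jun

Chart 2 median avg temperature (°C) ≈ 0; below-median months: May, Jun, Aug. Among those, Jun has the highest rainfall (mm) (≈ 225).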